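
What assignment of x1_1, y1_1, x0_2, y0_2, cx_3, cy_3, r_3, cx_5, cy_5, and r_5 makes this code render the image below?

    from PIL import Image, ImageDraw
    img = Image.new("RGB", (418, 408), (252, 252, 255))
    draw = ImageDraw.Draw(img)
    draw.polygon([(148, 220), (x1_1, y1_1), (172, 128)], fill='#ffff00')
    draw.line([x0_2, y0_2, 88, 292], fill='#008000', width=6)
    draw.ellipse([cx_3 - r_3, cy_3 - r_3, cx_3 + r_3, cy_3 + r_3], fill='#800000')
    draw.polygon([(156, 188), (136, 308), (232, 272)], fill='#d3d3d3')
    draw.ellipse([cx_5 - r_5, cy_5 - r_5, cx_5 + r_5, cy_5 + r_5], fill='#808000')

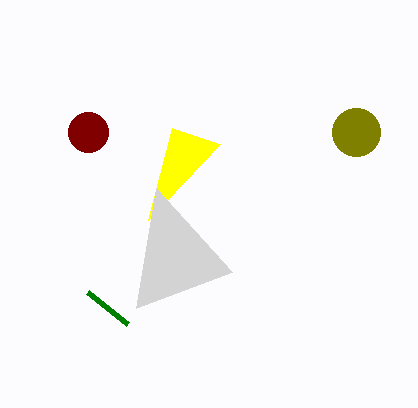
x1_1 = 220, y1_1 = 144, x0_2 = 128, y0_2 = 324, cx_3 = 88, cy_3 = 132, r_3 = 20, cx_5 = 356, cy_5 = 132, r_5 = 24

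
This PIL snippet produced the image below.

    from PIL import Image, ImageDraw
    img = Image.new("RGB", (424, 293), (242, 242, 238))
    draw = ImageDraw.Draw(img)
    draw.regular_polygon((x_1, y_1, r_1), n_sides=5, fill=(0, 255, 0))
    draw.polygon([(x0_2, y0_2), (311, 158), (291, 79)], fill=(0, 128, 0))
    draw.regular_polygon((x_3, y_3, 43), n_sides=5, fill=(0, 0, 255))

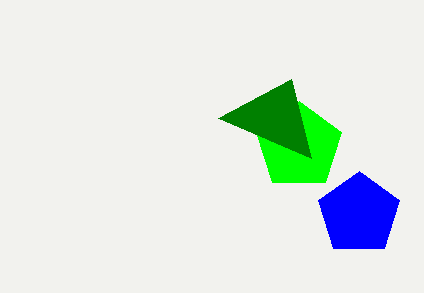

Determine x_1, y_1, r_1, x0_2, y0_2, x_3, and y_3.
x_1 = 299; y_1 = 146; r_1 = 45; x0_2 = 218; y0_2 = 118; x_3 = 359; y_3 = 214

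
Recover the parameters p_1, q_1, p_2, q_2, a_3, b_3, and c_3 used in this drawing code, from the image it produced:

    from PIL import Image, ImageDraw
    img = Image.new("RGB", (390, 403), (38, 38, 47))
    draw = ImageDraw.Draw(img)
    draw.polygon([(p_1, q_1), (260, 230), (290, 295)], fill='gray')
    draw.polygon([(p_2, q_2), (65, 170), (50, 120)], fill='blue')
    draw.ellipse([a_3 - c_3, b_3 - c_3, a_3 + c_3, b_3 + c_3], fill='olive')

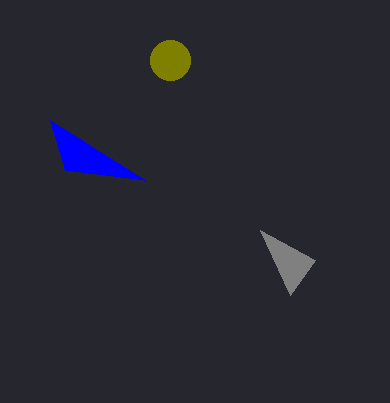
p_1 = 315; q_1 = 260; p_2 = 145; q_2 = 180; a_3 = 170; b_3 = 60; c_3 = 20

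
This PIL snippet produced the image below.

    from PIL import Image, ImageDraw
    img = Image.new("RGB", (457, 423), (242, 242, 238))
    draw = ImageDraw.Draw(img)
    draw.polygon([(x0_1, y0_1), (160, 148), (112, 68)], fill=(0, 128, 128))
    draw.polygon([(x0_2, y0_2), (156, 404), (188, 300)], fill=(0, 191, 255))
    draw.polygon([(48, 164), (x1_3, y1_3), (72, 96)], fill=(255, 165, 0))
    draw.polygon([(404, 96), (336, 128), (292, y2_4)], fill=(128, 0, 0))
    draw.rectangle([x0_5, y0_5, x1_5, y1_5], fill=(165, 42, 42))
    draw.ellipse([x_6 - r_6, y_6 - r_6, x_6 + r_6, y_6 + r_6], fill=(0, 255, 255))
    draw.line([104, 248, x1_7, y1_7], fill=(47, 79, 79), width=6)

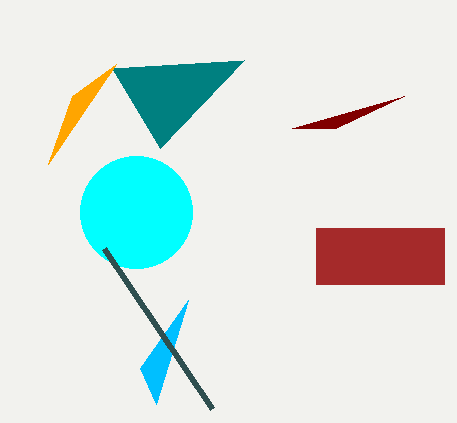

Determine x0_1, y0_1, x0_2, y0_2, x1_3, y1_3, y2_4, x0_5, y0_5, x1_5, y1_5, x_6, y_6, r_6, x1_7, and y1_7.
x0_1 = 244
y0_1 = 60
x0_2 = 140
y0_2 = 368
x1_3 = 116
y1_3 = 64
y2_4 = 128
x0_5 = 316
y0_5 = 228
x1_5 = 444
y1_5 = 284
x_6 = 136
y_6 = 212
r_6 = 56
x1_7 = 212
y1_7 = 408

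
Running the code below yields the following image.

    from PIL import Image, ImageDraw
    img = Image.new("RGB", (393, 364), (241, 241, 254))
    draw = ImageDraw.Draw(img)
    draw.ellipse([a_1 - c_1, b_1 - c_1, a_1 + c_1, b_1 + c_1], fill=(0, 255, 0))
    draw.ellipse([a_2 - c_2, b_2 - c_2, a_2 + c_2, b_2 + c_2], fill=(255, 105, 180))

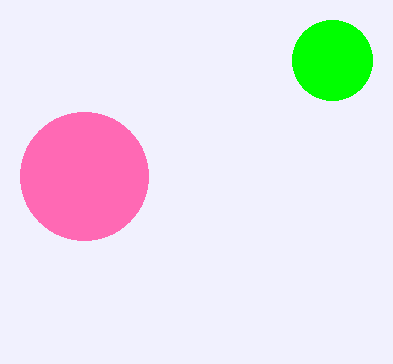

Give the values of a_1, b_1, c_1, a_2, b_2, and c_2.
a_1 = 332, b_1 = 60, c_1 = 40, a_2 = 84, b_2 = 176, c_2 = 64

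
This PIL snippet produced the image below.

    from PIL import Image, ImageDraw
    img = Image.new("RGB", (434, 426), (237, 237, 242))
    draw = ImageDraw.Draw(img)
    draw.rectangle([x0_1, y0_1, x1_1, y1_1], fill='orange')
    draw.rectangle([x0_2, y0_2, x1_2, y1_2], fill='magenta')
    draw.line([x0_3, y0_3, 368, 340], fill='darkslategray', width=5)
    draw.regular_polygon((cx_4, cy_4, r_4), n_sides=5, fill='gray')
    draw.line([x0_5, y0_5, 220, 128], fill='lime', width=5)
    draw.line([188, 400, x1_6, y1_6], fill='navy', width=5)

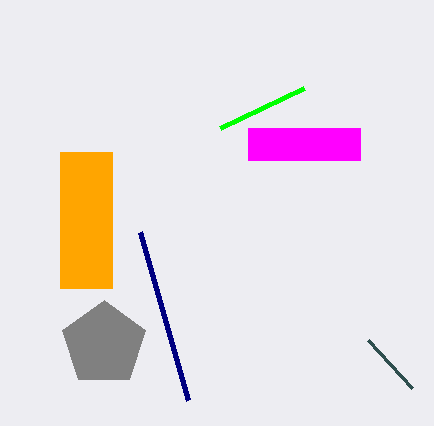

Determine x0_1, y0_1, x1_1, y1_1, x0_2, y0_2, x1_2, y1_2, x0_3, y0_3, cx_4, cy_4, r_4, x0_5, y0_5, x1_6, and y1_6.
x0_1 = 60; y0_1 = 152; x1_1 = 112; y1_1 = 288; x0_2 = 248; y0_2 = 128; x1_2 = 360; y1_2 = 160; x0_3 = 412; y0_3 = 388; cx_4 = 104; cy_4 = 344; r_4 = 44; x0_5 = 304; y0_5 = 88; x1_6 = 140; y1_6 = 232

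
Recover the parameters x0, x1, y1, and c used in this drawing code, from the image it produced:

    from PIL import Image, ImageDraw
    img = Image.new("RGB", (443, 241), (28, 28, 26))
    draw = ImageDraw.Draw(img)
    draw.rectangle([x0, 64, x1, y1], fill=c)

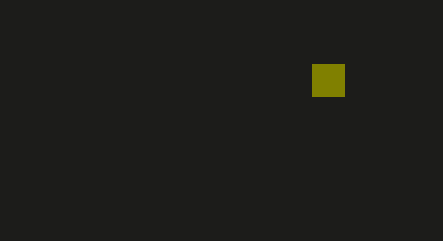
x0 = 312
x1 = 344
y1 = 96
c = 'olive'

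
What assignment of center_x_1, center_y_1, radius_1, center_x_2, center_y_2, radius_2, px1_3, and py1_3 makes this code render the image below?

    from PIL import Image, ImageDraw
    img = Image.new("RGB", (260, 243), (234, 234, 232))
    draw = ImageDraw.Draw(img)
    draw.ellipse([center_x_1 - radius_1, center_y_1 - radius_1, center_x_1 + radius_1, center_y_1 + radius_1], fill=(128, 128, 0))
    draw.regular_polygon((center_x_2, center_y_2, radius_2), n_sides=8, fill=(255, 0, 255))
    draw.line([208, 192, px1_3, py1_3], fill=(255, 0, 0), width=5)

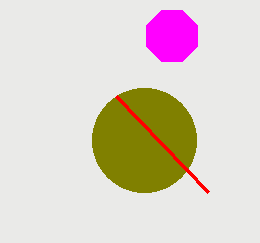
center_x_1 = 144
center_y_1 = 140
radius_1 = 52
center_x_2 = 172
center_y_2 = 36
radius_2 = 28
px1_3 = 116
py1_3 = 96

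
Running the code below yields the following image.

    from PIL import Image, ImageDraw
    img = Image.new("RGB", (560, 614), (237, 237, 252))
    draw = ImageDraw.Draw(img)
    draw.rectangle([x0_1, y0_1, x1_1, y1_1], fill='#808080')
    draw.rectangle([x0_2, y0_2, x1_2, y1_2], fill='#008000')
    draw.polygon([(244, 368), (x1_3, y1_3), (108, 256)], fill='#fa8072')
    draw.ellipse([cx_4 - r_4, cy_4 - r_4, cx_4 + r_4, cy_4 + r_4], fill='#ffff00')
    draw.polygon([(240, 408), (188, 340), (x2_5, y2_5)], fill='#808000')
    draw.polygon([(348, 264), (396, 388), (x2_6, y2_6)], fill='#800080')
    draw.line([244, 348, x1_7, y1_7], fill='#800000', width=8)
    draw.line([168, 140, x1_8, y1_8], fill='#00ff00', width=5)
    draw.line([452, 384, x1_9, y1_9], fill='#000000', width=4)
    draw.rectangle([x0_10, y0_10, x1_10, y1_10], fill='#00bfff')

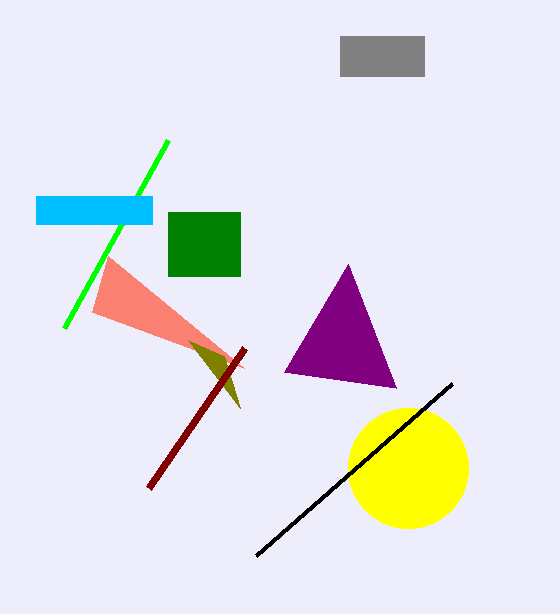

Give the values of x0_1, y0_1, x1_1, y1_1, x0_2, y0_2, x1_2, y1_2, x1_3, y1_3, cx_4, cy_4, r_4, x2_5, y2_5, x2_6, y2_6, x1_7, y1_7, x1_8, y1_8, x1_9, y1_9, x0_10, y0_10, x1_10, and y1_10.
x0_1 = 340, y0_1 = 36, x1_1 = 424, y1_1 = 76, x0_2 = 168, y0_2 = 212, x1_2 = 240, y1_2 = 276, x1_3 = 92, y1_3 = 312, cx_4 = 408, cy_4 = 468, r_4 = 60, x2_5 = 224, y2_5 = 356, x2_6 = 284, y2_6 = 372, x1_7 = 148, y1_7 = 488, x1_8 = 64, y1_8 = 328, x1_9 = 256, y1_9 = 556, x0_10 = 36, y0_10 = 196, x1_10 = 152, y1_10 = 224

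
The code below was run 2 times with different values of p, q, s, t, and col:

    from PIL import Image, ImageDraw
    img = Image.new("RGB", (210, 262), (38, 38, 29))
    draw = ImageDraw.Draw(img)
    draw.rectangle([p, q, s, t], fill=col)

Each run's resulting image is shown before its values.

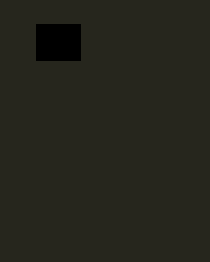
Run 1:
p = 36; q = 24; s = 80; t = 60; col = 'black'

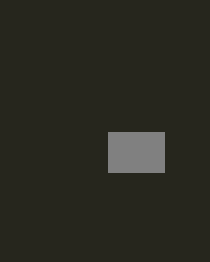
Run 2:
p = 108, q = 132, s = 164, t = 172, col = 'gray'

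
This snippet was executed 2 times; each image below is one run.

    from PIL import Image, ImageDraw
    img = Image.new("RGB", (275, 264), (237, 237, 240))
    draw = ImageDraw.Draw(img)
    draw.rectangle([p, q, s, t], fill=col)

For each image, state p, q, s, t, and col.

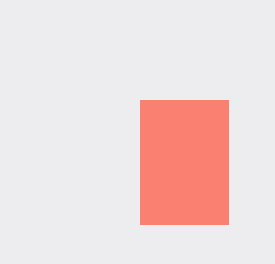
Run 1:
p = 140, q = 100, s = 228, t = 224, col = 'salmon'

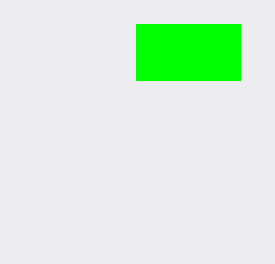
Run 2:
p = 136, q = 24, s = 240, t = 80, col = 'lime'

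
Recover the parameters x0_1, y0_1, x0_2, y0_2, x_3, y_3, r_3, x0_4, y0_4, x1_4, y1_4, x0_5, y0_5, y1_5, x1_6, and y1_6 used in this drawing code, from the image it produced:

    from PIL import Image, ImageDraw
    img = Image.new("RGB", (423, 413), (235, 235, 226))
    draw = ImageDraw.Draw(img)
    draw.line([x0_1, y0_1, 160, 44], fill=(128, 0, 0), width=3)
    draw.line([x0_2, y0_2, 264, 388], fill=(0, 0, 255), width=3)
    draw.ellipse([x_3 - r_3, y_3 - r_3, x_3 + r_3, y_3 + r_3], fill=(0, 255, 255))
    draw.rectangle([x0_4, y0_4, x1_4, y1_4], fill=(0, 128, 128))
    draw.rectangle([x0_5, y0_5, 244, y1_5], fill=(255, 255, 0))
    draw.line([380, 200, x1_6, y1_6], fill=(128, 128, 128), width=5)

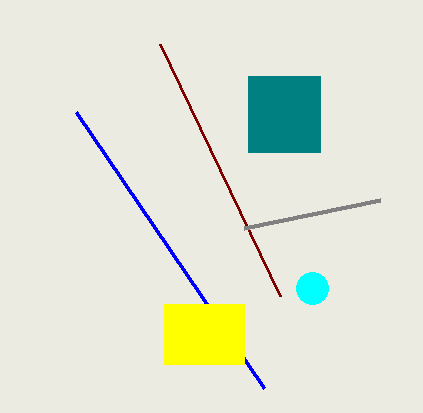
x0_1 = 280; y0_1 = 296; x0_2 = 76; y0_2 = 112; x_3 = 312; y_3 = 288; r_3 = 16; x0_4 = 248; y0_4 = 76; x1_4 = 320; y1_4 = 152; x0_5 = 164; y0_5 = 304; y1_5 = 364; x1_6 = 244; y1_6 = 228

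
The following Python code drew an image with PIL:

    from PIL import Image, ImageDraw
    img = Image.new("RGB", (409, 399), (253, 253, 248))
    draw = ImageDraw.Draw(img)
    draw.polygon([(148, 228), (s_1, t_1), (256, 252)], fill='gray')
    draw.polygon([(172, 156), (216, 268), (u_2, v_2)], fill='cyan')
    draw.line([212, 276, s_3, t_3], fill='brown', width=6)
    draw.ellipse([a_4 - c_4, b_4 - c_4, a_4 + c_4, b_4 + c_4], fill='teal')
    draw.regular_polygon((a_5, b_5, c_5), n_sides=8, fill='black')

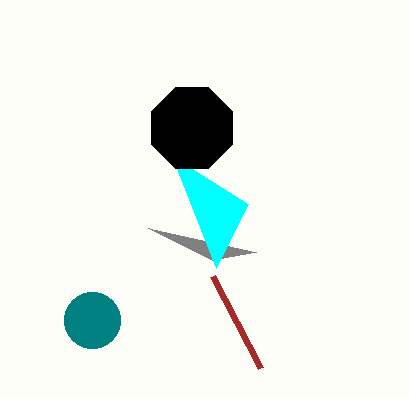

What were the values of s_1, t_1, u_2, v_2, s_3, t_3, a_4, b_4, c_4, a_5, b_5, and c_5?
s_1 = 212, t_1 = 260, u_2 = 248, v_2 = 204, s_3 = 260, t_3 = 368, a_4 = 92, b_4 = 320, c_4 = 28, a_5 = 192, b_5 = 128, c_5 = 44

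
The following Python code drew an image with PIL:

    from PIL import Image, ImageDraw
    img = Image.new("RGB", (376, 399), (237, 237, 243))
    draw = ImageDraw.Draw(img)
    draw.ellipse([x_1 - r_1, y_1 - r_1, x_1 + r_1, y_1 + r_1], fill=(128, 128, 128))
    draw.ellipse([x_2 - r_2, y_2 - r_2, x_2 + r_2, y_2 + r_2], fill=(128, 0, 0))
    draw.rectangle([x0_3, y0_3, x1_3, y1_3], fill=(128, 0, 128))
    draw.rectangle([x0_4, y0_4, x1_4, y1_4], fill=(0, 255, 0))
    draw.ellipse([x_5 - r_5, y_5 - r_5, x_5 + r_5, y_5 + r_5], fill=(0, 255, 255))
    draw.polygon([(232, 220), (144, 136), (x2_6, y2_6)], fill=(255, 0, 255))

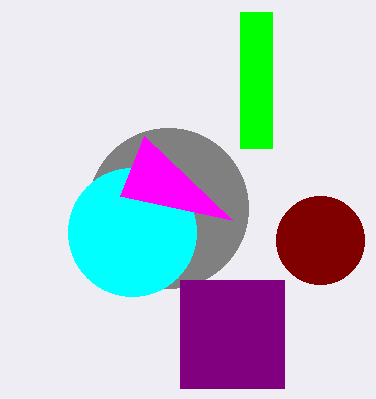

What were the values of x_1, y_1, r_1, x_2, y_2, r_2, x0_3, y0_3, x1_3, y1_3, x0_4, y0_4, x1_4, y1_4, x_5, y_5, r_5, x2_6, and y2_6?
x_1 = 168, y_1 = 208, r_1 = 80, x_2 = 320, y_2 = 240, r_2 = 44, x0_3 = 180, y0_3 = 280, x1_3 = 284, y1_3 = 388, x0_4 = 240, y0_4 = 12, x1_4 = 272, y1_4 = 148, x_5 = 132, y_5 = 232, r_5 = 64, x2_6 = 120, y2_6 = 196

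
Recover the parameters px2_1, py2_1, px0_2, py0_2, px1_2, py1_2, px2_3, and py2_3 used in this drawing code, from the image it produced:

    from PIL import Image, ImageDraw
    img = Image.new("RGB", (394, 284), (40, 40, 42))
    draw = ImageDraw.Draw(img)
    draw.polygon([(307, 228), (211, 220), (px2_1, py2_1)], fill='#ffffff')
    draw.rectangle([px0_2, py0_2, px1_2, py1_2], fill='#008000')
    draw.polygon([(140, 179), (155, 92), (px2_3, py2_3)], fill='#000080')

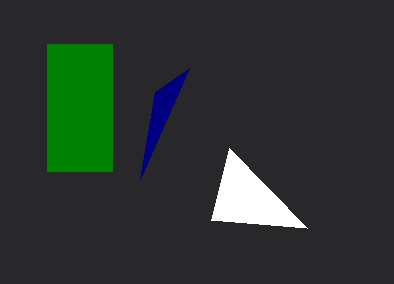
px2_1 = 229, py2_1 = 148, px0_2 = 47, py0_2 = 44, px1_2 = 112, py1_2 = 171, px2_3 = 189, py2_3 = 68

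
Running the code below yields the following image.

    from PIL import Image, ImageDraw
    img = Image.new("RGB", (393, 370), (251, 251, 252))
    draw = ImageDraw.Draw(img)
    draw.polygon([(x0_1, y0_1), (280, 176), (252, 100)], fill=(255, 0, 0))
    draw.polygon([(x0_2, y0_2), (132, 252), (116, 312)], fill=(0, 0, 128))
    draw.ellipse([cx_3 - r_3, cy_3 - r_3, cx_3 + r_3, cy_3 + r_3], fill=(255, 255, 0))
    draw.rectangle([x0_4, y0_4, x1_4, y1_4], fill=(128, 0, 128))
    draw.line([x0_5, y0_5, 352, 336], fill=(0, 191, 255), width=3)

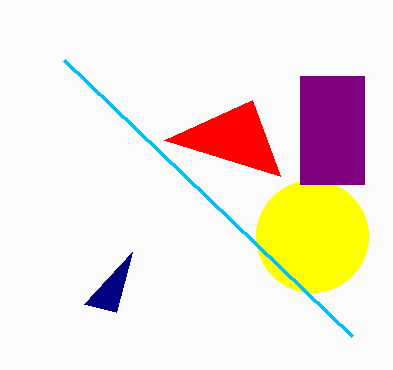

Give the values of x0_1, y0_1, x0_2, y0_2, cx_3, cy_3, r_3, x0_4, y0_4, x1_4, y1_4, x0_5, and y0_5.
x0_1 = 164, y0_1 = 140, x0_2 = 84, y0_2 = 304, cx_3 = 312, cy_3 = 236, r_3 = 56, x0_4 = 300, y0_4 = 76, x1_4 = 364, y1_4 = 184, x0_5 = 64, y0_5 = 60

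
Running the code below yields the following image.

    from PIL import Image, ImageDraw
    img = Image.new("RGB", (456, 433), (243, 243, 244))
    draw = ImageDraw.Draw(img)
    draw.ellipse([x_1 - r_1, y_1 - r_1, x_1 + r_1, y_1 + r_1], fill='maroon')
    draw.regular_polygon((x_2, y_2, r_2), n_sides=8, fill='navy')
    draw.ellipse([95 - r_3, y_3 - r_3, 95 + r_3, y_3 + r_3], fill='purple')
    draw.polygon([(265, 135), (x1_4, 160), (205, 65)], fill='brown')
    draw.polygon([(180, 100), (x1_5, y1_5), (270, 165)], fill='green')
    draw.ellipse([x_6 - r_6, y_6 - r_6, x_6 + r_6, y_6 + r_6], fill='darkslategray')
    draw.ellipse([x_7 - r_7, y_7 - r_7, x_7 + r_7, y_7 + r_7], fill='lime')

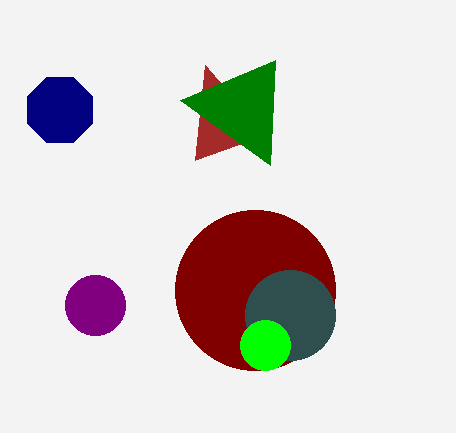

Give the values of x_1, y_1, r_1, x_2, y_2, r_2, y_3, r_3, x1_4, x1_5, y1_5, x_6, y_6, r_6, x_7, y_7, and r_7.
x_1 = 255, y_1 = 290, r_1 = 80, x_2 = 60, y_2 = 110, r_2 = 35, y_3 = 305, r_3 = 30, x1_4 = 195, x1_5 = 275, y1_5 = 60, x_6 = 290, y_6 = 315, r_6 = 45, x_7 = 265, y_7 = 345, r_7 = 25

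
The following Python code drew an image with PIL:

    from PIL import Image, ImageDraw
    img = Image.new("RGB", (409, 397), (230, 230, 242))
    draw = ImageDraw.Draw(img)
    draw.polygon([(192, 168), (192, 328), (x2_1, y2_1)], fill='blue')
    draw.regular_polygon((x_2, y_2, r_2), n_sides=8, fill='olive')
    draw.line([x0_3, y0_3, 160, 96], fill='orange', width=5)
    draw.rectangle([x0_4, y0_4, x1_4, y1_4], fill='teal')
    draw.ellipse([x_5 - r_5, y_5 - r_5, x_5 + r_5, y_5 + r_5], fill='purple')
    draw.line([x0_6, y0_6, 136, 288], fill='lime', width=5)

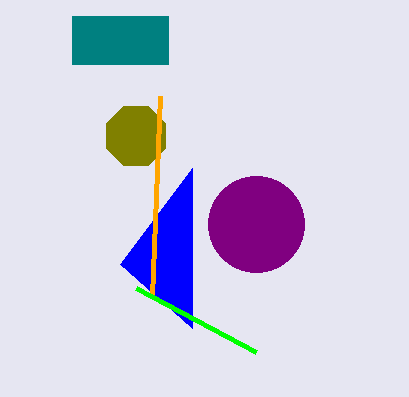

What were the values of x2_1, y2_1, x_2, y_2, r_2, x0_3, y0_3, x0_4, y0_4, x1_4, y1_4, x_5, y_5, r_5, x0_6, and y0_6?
x2_1 = 120, y2_1 = 264, x_2 = 136, y_2 = 136, r_2 = 32, x0_3 = 152, y0_3 = 296, x0_4 = 72, y0_4 = 16, x1_4 = 168, y1_4 = 64, x_5 = 256, y_5 = 224, r_5 = 48, x0_6 = 256, y0_6 = 352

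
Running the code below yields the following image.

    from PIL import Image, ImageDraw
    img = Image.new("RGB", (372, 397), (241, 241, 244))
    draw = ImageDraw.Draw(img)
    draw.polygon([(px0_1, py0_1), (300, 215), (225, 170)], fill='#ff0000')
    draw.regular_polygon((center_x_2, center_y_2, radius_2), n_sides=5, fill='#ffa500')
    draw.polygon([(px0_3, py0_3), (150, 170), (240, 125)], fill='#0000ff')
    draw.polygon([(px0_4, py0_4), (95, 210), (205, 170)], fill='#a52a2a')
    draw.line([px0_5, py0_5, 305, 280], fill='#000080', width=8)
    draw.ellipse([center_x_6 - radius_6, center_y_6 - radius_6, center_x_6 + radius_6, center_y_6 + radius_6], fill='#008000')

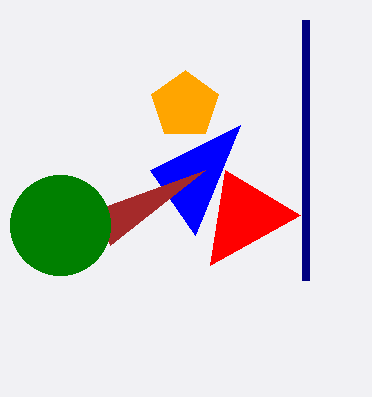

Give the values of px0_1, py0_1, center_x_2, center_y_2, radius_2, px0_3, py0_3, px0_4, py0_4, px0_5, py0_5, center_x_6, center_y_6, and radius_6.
px0_1 = 210, py0_1 = 265, center_x_2 = 185, center_y_2 = 105, radius_2 = 35, px0_3 = 195, py0_3 = 235, px0_4 = 110, py0_4 = 245, px0_5 = 305, py0_5 = 20, center_x_6 = 60, center_y_6 = 225, radius_6 = 50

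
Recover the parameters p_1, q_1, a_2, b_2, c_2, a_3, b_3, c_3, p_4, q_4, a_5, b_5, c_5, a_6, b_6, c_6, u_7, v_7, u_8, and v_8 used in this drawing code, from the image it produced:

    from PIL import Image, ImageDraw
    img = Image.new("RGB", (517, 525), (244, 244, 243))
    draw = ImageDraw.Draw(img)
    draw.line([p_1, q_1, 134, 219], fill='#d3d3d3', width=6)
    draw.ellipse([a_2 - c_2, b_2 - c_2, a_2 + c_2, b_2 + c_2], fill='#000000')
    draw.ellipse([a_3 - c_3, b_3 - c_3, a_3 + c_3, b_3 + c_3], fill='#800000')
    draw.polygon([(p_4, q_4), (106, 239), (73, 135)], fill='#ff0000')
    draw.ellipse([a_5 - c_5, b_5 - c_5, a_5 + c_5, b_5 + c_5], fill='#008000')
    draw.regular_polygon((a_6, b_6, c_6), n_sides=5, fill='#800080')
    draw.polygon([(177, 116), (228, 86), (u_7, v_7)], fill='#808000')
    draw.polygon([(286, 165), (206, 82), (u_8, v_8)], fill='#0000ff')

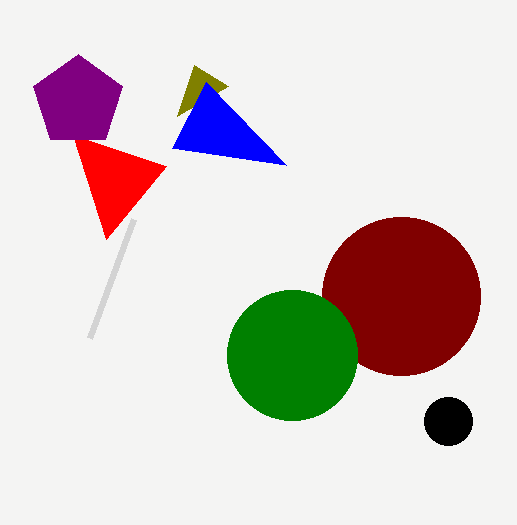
p_1 = 90
q_1 = 338
a_2 = 448
b_2 = 421
c_2 = 24
a_3 = 401
b_3 = 296
c_3 = 79
p_4 = 166
q_4 = 166
a_5 = 292
b_5 = 355
c_5 = 65
a_6 = 78
b_6 = 101
c_6 = 47
u_7 = 194
v_7 = 65
u_8 = 172
v_8 = 148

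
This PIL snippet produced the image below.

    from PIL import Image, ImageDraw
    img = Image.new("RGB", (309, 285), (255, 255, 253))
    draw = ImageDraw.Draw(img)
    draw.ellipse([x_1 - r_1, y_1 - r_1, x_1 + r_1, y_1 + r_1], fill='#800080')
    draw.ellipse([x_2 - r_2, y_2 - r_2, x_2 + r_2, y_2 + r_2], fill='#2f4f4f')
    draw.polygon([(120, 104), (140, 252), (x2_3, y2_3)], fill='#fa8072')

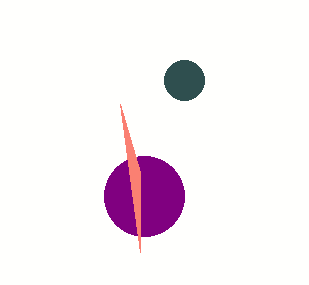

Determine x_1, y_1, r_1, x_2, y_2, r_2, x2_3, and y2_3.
x_1 = 144
y_1 = 196
r_1 = 40
x_2 = 184
y_2 = 80
r_2 = 20
x2_3 = 140
y2_3 = 172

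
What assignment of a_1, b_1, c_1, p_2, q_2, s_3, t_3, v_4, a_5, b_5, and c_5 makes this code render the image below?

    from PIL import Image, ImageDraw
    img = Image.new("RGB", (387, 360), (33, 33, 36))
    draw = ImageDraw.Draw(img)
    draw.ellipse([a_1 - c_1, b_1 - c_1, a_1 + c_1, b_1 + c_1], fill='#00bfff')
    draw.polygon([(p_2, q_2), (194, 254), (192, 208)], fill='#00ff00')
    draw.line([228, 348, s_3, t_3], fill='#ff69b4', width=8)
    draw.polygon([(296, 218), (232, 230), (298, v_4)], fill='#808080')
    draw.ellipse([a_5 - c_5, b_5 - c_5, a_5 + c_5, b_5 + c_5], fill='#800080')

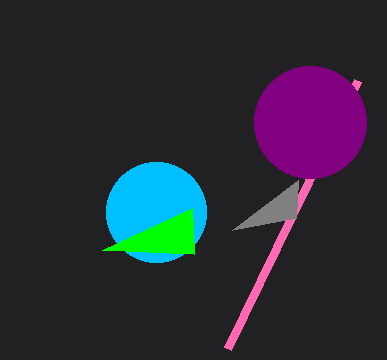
a_1 = 156; b_1 = 212; c_1 = 50; p_2 = 102; q_2 = 250; s_3 = 358; t_3 = 80; v_4 = 180; a_5 = 310; b_5 = 122; c_5 = 56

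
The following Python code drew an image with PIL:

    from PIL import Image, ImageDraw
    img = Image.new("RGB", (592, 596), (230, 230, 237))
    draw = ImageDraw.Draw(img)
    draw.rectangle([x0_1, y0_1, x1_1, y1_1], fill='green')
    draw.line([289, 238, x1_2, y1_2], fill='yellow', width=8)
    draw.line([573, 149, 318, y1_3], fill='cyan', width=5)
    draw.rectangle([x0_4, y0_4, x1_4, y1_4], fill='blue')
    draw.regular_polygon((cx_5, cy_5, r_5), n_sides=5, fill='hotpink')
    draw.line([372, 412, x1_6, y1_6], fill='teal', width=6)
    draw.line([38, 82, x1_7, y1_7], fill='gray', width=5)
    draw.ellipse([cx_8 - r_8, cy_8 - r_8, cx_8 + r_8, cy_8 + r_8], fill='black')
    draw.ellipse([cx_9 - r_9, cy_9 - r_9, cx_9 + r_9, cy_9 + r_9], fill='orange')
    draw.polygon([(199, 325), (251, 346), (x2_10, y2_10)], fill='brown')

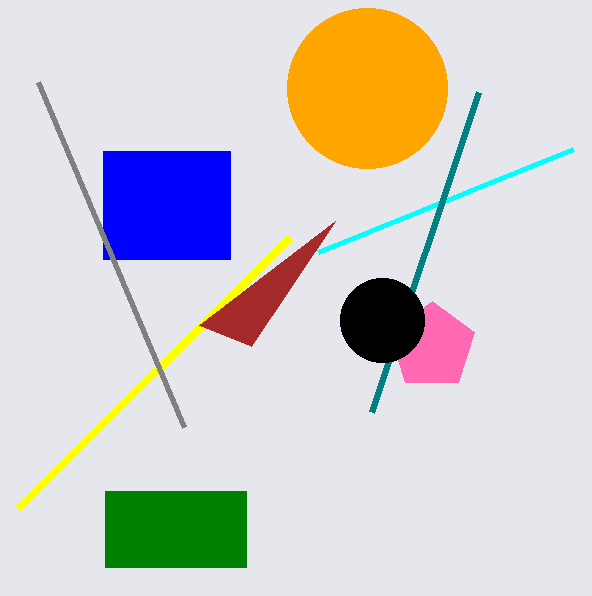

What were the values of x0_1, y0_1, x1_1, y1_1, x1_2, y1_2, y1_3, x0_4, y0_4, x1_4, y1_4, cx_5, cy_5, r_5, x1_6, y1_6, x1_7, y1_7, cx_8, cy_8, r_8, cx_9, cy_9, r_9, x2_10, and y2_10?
x0_1 = 105; y0_1 = 491; x1_1 = 246; y1_1 = 567; x1_2 = 17; y1_2 = 509; y1_3 = 252; x0_4 = 103; y0_4 = 151; x1_4 = 230; y1_4 = 259; cx_5 = 432; cy_5 = 346; r_5 = 45; x1_6 = 479; y1_6 = 92; x1_7 = 184; y1_7 = 427; cx_8 = 382; cy_8 = 320; r_8 = 42; cx_9 = 367; cy_9 = 88; r_9 = 80; x2_10 = 335; y2_10 = 221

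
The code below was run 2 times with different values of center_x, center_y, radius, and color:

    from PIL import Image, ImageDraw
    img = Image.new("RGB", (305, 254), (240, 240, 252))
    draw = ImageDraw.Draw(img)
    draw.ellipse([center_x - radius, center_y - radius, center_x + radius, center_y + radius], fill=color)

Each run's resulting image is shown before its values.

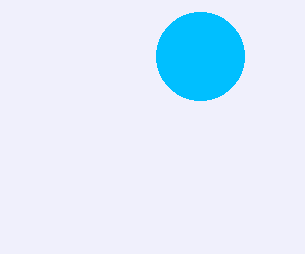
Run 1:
center_x = 200, center_y = 56, radius = 44, color = 'deepskyblue'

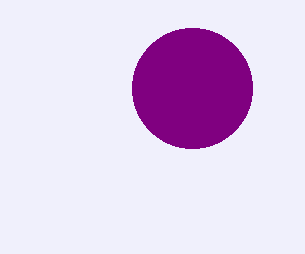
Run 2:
center_x = 192; center_y = 88; radius = 60; color = 'purple'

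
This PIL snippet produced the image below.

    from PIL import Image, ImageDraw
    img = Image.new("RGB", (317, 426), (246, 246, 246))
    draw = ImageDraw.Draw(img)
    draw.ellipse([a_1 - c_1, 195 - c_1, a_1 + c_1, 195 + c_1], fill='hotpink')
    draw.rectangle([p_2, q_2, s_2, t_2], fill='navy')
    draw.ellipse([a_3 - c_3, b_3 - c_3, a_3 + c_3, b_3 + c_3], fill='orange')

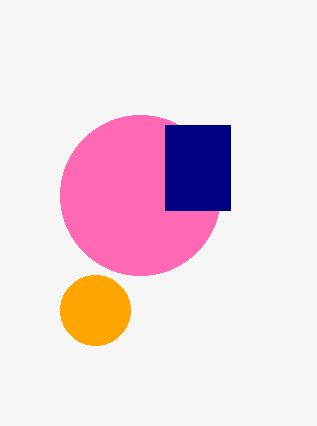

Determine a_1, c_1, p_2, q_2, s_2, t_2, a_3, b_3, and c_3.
a_1 = 140, c_1 = 80, p_2 = 165, q_2 = 125, s_2 = 230, t_2 = 210, a_3 = 95, b_3 = 310, c_3 = 35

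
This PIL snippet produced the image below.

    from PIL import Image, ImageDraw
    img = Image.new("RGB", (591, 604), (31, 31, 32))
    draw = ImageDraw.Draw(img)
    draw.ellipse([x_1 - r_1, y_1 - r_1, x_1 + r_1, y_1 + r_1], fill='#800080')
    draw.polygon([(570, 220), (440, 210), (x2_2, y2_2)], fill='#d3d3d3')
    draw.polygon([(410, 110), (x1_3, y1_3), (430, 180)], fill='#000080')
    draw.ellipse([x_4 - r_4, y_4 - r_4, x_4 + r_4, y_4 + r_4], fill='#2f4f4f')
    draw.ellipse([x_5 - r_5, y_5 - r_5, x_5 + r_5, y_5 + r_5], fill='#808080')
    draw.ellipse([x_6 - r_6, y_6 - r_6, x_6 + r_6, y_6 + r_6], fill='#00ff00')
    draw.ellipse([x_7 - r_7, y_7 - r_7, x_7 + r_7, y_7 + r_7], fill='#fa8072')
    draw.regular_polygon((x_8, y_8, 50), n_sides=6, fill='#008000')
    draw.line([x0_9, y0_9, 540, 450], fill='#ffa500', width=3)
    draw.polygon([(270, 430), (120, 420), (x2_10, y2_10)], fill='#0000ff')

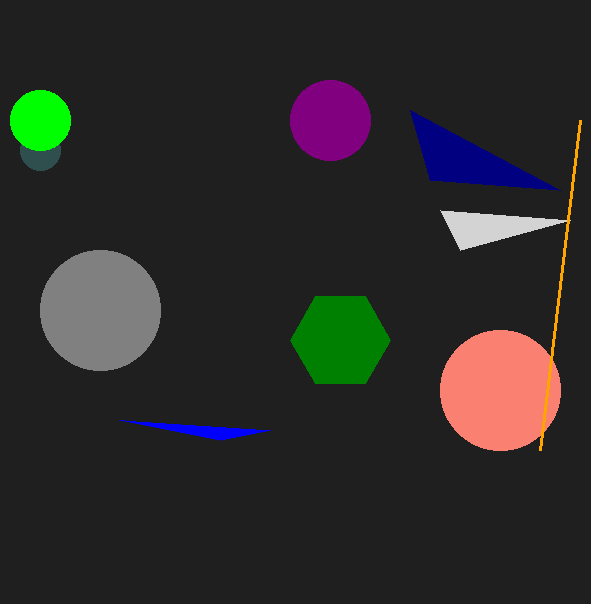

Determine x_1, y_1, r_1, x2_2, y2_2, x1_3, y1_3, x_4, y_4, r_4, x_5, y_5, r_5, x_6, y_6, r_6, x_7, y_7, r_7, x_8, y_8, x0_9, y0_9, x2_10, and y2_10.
x_1 = 330; y_1 = 120; r_1 = 40; x2_2 = 460; y2_2 = 250; x1_3 = 560; y1_3 = 190; x_4 = 40; y_4 = 150; r_4 = 20; x_5 = 100; y_5 = 310; r_5 = 60; x_6 = 40; y_6 = 120; r_6 = 30; x_7 = 500; y_7 = 390; r_7 = 60; x_8 = 340; y_8 = 340; x0_9 = 580; y0_9 = 120; x2_10 = 220; y2_10 = 440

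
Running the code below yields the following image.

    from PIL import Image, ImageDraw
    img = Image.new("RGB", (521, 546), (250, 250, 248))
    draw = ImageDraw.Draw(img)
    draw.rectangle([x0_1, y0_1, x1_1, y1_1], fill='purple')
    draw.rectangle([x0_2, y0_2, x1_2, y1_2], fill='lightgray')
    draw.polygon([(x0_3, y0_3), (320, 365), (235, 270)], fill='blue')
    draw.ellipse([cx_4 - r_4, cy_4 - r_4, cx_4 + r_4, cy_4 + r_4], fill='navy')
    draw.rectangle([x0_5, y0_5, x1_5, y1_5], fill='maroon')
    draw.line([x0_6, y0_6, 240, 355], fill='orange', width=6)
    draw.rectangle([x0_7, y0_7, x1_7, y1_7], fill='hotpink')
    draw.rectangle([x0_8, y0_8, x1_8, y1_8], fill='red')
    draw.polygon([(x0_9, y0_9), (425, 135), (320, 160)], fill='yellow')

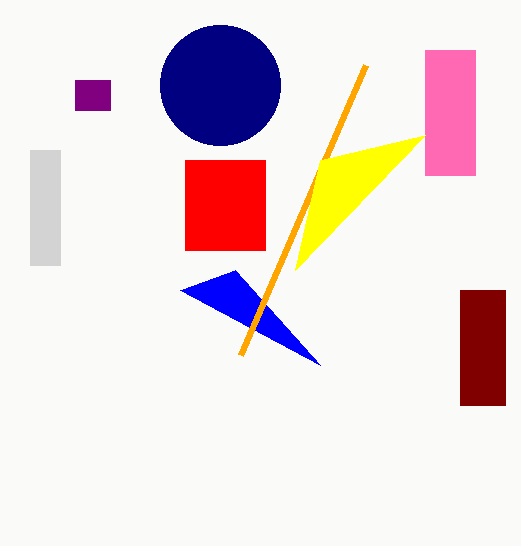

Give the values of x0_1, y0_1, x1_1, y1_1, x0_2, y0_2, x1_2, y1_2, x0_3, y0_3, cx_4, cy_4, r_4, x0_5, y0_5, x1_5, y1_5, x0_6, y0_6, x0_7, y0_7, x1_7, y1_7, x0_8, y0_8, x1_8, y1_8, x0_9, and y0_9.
x0_1 = 75, y0_1 = 80, x1_1 = 110, y1_1 = 110, x0_2 = 30, y0_2 = 150, x1_2 = 60, y1_2 = 265, x0_3 = 180, y0_3 = 290, cx_4 = 220, cy_4 = 85, r_4 = 60, x0_5 = 460, y0_5 = 290, x1_5 = 505, y1_5 = 405, x0_6 = 365, y0_6 = 65, x0_7 = 425, y0_7 = 50, x1_7 = 475, y1_7 = 175, x0_8 = 185, y0_8 = 160, x1_8 = 265, y1_8 = 250, x0_9 = 295, y0_9 = 270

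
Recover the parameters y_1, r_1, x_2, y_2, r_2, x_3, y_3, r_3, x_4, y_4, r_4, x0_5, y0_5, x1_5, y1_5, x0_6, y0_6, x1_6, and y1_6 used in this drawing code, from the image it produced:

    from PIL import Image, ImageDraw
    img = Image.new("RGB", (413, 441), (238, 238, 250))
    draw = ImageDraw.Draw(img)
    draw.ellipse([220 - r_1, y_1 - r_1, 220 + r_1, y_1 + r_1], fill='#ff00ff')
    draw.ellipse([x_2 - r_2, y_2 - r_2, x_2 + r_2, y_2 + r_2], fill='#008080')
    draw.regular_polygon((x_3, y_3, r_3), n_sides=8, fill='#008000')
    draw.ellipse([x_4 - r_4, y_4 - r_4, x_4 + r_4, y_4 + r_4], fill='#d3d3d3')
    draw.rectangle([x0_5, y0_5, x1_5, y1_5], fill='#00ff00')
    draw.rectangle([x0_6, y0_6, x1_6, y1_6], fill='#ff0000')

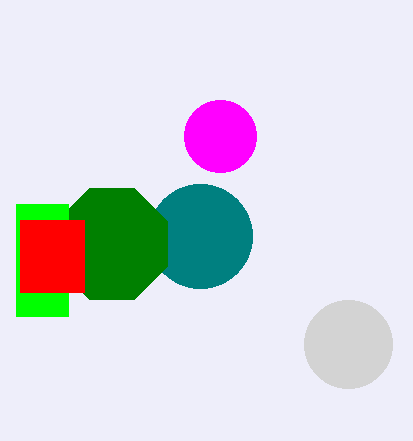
y_1 = 136, r_1 = 36, x_2 = 200, y_2 = 236, r_2 = 52, x_3 = 112, y_3 = 244, r_3 = 60, x_4 = 348, y_4 = 344, r_4 = 44, x0_5 = 16, y0_5 = 204, x1_5 = 68, y1_5 = 316, x0_6 = 20, y0_6 = 220, x1_6 = 84, y1_6 = 292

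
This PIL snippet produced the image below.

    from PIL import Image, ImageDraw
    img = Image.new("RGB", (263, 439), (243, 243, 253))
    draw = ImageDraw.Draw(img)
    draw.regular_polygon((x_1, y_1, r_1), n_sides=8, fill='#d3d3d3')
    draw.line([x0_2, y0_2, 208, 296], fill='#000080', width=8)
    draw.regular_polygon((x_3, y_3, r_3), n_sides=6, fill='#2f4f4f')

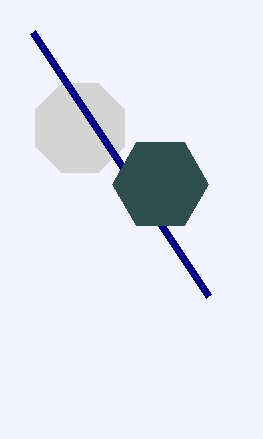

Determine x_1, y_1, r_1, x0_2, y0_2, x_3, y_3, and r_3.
x_1 = 80; y_1 = 128; r_1 = 48; x0_2 = 32; y0_2 = 32; x_3 = 160; y_3 = 184; r_3 = 48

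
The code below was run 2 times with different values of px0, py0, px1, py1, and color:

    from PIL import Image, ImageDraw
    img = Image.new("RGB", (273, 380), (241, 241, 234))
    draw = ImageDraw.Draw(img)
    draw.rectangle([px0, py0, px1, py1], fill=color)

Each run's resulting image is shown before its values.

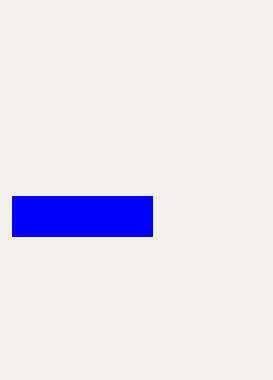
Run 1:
px0 = 12, py0 = 196, px1 = 152, py1 = 236, color = 'blue'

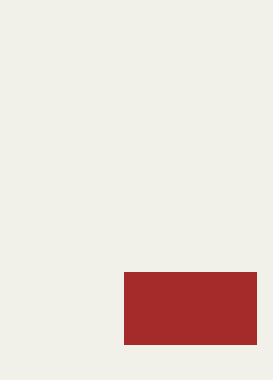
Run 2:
px0 = 124
py0 = 272
px1 = 256
py1 = 344
color = 'brown'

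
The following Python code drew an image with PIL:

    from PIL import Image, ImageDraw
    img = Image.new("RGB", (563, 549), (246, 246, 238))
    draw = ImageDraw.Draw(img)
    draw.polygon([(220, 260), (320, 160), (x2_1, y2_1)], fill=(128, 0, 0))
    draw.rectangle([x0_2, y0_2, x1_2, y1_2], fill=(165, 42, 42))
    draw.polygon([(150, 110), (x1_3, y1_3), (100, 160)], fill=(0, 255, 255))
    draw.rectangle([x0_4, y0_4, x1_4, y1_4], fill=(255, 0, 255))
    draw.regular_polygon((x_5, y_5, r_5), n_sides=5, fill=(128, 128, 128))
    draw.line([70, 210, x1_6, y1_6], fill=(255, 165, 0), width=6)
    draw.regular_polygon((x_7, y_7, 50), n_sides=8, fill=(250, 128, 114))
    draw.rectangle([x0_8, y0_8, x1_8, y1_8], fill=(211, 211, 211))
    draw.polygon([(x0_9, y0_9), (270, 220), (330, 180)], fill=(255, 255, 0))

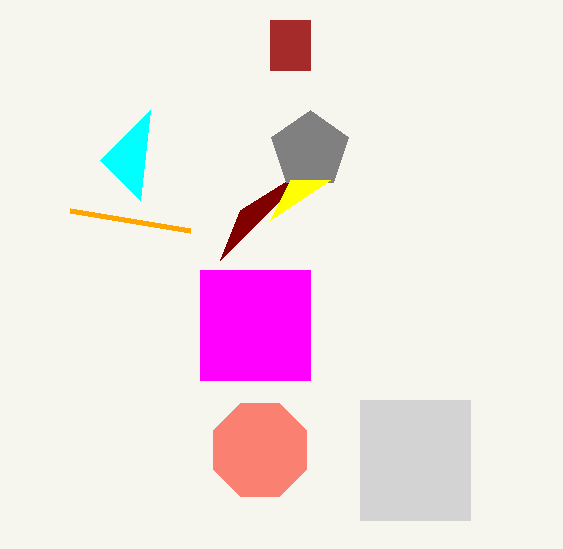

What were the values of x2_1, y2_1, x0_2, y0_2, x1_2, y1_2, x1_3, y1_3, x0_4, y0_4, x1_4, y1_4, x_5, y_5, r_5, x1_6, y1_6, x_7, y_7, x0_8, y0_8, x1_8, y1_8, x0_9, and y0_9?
x2_1 = 240
y2_1 = 210
x0_2 = 270
y0_2 = 20
x1_2 = 310
y1_2 = 70
x1_3 = 140
y1_3 = 200
x0_4 = 200
y0_4 = 270
x1_4 = 310
y1_4 = 380
x_5 = 310
y_5 = 150
r_5 = 40
x1_6 = 190
y1_6 = 230
x_7 = 260
y_7 = 450
x0_8 = 360
y0_8 = 400
x1_8 = 470
y1_8 = 520
x0_9 = 290
y0_9 = 180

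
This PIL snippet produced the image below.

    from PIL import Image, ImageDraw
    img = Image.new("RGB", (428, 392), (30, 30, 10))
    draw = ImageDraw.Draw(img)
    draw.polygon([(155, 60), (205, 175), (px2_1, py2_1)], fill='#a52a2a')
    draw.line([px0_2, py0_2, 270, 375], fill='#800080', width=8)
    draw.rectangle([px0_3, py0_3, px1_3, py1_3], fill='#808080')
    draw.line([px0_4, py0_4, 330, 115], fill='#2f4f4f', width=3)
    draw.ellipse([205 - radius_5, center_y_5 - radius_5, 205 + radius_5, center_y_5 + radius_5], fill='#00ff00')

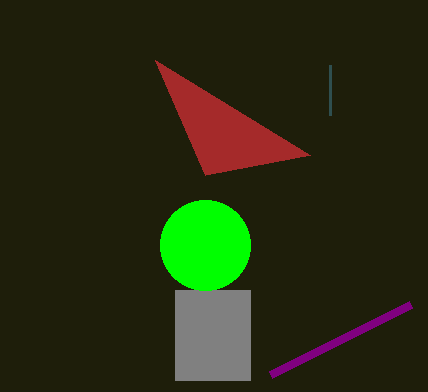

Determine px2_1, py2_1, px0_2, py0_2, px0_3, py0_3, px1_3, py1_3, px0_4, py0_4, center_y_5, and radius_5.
px2_1 = 310, py2_1 = 155, px0_2 = 410, py0_2 = 305, px0_3 = 175, py0_3 = 290, px1_3 = 250, py1_3 = 380, px0_4 = 330, py0_4 = 65, center_y_5 = 245, radius_5 = 45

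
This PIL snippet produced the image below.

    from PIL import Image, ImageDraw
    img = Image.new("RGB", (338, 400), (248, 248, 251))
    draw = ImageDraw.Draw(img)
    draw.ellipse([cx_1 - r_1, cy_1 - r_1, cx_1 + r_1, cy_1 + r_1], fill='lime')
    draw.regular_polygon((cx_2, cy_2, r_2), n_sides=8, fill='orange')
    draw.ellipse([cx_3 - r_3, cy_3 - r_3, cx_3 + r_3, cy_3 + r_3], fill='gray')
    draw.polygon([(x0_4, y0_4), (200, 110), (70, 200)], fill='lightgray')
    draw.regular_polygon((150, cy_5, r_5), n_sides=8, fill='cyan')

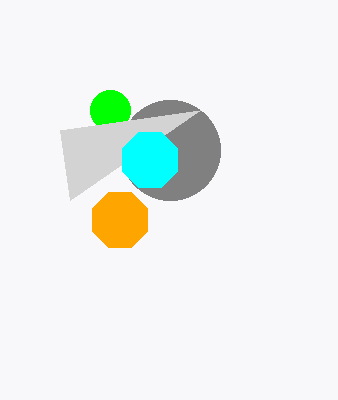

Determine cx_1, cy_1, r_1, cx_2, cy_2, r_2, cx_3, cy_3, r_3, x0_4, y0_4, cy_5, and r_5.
cx_1 = 110; cy_1 = 110; r_1 = 20; cx_2 = 120; cy_2 = 220; r_2 = 30; cx_3 = 170; cy_3 = 150; r_3 = 50; x0_4 = 60; y0_4 = 130; cy_5 = 160; r_5 = 30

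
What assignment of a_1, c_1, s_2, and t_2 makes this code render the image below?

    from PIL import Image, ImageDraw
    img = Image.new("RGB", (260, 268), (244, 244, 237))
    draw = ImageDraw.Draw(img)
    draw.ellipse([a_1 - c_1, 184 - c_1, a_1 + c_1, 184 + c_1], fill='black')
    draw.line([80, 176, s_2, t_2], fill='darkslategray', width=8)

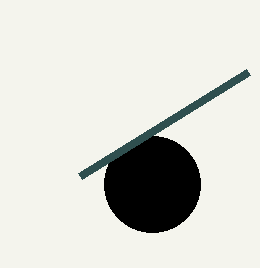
a_1 = 152; c_1 = 48; s_2 = 248; t_2 = 72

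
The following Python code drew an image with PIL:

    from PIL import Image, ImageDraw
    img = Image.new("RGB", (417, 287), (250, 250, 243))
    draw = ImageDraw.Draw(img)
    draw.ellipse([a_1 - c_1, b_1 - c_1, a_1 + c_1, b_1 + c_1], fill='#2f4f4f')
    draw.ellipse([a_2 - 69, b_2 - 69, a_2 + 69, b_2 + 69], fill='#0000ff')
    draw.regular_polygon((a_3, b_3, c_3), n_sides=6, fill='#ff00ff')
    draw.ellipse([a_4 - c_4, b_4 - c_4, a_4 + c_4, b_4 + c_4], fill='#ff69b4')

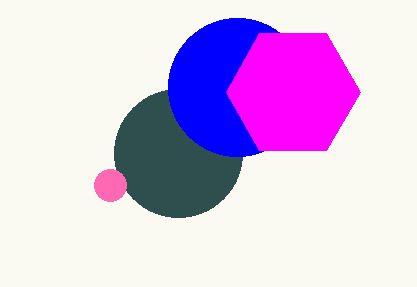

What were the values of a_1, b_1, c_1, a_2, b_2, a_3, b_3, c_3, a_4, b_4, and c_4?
a_1 = 178, b_1 = 153, c_1 = 64, a_2 = 237, b_2 = 87, a_3 = 293, b_3 = 92, c_3 = 67, a_4 = 110, b_4 = 185, c_4 = 16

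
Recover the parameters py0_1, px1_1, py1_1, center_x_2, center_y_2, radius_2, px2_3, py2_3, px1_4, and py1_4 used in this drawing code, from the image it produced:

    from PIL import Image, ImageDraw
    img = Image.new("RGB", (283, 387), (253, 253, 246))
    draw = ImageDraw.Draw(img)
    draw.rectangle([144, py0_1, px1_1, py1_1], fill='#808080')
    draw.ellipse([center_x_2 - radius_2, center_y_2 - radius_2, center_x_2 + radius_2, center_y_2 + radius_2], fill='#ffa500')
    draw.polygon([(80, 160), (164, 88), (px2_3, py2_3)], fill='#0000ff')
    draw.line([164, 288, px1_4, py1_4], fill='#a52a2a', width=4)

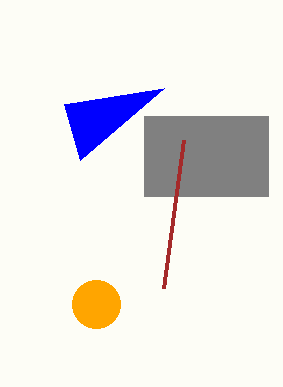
py0_1 = 116, px1_1 = 268, py1_1 = 196, center_x_2 = 96, center_y_2 = 304, radius_2 = 24, px2_3 = 64, py2_3 = 104, px1_4 = 184, py1_4 = 140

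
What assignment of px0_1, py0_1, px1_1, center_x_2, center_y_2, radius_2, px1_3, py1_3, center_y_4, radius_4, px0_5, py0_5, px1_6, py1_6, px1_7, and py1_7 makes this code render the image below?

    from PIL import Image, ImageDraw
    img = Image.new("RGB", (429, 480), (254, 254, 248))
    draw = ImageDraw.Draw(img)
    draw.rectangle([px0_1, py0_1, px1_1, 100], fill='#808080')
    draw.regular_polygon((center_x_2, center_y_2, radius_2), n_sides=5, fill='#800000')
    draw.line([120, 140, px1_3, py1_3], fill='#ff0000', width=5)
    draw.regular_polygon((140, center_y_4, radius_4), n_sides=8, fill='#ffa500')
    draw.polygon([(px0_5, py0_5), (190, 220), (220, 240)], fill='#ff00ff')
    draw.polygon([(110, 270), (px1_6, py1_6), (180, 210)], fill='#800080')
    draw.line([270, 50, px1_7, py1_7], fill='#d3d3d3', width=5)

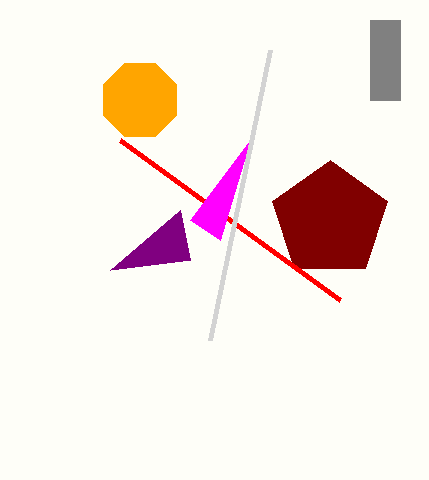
px0_1 = 370
py0_1 = 20
px1_1 = 400
center_x_2 = 330
center_y_2 = 220
radius_2 = 60
px1_3 = 340
py1_3 = 300
center_y_4 = 100
radius_4 = 40
px0_5 = 250
py0_5 = 140
px1_6 = 190
py1_6 = 260
px1_7 = 210
py1_7 = 340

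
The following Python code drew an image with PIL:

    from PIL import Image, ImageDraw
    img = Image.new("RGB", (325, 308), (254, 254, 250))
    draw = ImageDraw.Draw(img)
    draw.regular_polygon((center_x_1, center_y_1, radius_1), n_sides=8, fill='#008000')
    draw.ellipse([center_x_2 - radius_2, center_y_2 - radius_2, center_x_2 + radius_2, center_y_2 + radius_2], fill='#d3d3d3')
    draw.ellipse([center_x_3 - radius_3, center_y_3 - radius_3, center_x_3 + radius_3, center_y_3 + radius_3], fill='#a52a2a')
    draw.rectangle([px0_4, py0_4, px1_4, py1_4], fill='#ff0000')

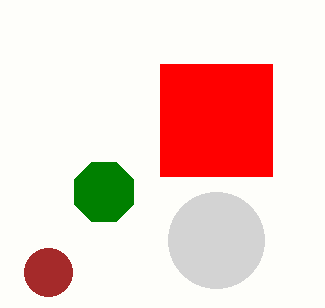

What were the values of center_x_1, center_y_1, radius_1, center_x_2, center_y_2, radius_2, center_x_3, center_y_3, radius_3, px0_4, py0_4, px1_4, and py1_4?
center_x_1 = 104
center_y_1 = 192
radius_1 = 32
center_x_2 = 216
center_y_2 = 240
radius_2 = 48
center_x_3 = 48
center_y_3 = 272
radius_3 = 24
px0_4 = 160
py0_4 = 64
px1_4 = 272
py1_4 = 176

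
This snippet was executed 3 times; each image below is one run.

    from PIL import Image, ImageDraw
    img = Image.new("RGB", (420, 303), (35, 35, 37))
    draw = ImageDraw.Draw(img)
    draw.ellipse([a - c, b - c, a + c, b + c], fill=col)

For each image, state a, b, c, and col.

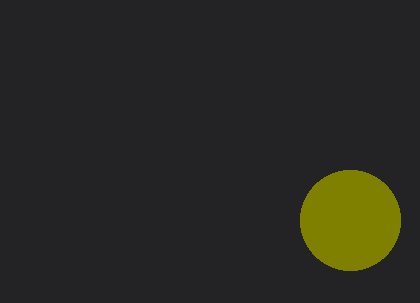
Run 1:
a = 350; b = 220; c = 50; col = 'olive'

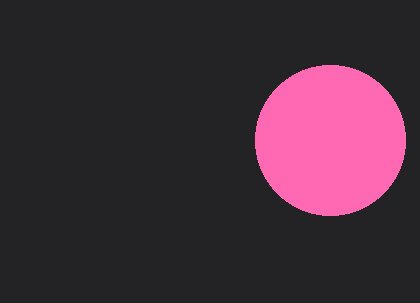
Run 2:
a = 330
b = 140
c = 75
col = 'hotpink'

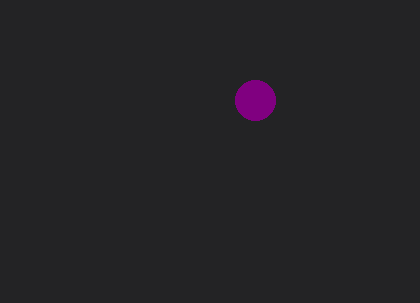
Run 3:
a = 255
b = 100
c = 20
col = 'purple'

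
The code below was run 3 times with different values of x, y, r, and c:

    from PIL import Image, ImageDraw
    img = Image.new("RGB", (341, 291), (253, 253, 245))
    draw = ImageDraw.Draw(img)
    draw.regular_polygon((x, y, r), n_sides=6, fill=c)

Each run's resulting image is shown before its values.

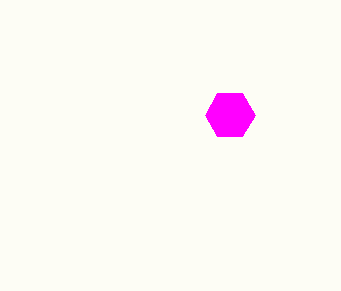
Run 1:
x = 230; y = 115; r = 25; c = 'magenta'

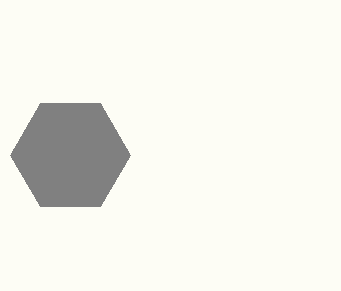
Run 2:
x = 70, y = 155, r = 60, c = 'gray'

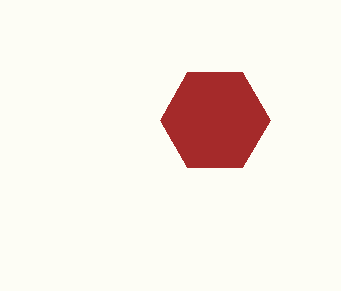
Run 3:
x = 215, y = 120, r = 55, c = 'brown'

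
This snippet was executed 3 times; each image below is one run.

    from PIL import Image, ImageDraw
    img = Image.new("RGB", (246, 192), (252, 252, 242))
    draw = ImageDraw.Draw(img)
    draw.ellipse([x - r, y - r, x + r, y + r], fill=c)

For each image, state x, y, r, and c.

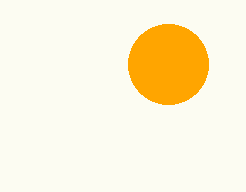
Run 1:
x = 168
y = 64
r = 40
c = 'orange'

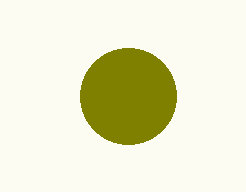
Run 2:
x = 128
y = 96
r = 48
c = 'olive'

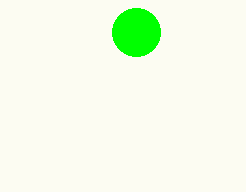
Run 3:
x = 136, y = 32, r = 24, c = 'lime'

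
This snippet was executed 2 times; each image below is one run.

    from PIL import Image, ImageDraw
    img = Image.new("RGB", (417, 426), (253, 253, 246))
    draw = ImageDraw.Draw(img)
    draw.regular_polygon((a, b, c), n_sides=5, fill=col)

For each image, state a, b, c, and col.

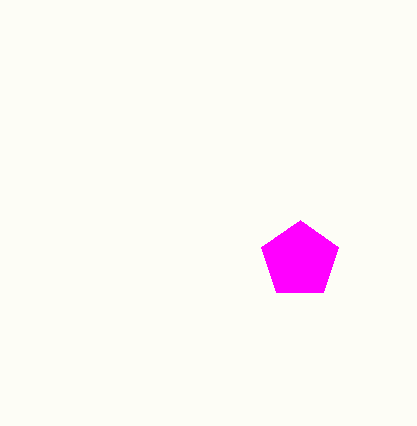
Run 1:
a = 300; b = 260; c = 40; col = 'magenta'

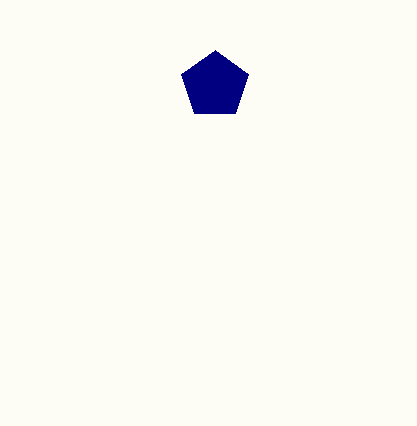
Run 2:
a = 215, b = 85, c = 35, col = 'navy'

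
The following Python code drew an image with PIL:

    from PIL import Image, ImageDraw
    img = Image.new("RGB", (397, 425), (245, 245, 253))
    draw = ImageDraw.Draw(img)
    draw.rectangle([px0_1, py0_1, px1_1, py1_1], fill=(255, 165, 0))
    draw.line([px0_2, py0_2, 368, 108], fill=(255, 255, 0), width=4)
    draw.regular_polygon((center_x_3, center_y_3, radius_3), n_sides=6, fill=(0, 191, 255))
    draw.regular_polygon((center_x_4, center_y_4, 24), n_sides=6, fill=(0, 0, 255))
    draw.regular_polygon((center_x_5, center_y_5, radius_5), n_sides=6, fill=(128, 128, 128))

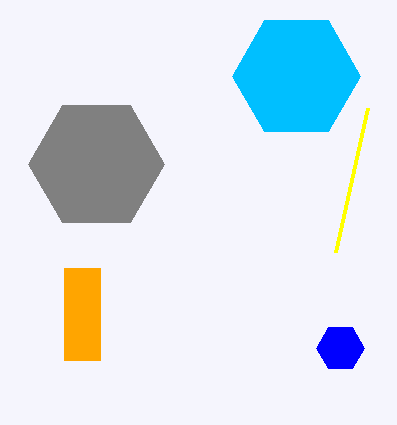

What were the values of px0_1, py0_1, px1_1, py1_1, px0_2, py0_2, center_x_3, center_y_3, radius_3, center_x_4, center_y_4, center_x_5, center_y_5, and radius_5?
px0_1 = 64
py0_1 = 268
px1_1 = 100
py1_1 = 360
px0_2 = 336
py0_2 = 252
center_x_3 = 296
center_y_3 = 76
radius_3 = 64
center_x_4 = 340
center_y_4 = 348
center_x_5 = 96
center_y_5 = 164
radius_5 = 68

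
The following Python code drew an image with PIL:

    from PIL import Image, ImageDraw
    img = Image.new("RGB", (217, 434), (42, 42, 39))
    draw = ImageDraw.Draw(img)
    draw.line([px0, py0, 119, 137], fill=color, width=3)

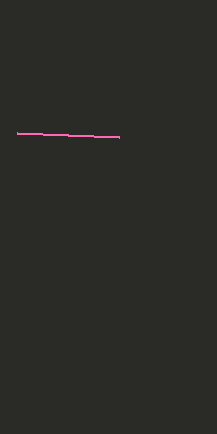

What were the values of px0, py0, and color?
px0 = 17, py0 = 133, color = 'hotpink'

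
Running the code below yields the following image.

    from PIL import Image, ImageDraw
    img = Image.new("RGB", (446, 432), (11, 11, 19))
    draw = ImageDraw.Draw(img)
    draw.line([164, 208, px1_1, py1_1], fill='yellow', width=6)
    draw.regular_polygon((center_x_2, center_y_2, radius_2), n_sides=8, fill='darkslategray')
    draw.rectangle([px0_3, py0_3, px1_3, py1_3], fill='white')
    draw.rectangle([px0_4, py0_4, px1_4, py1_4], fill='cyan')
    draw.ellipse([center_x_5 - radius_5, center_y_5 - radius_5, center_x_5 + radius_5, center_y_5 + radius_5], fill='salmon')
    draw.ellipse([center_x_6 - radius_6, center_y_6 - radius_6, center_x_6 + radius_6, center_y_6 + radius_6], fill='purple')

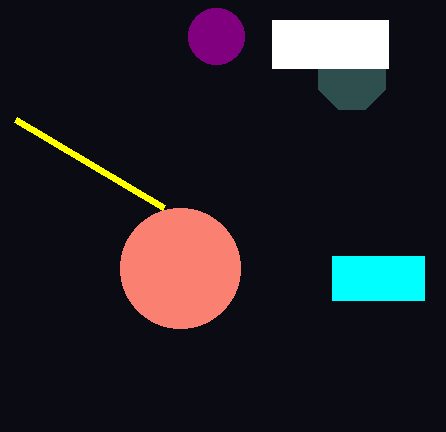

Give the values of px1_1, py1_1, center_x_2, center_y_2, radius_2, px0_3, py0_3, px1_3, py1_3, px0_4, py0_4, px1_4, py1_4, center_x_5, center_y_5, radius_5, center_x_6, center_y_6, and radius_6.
px1_1 = 16; py1_1 = 120; center_x_2 = 352; center_y_2 = 76; radius_2 = 36; px0_3 = 272; py0_3 = 20; px1_3 = 388; py1_3 = 68; px0_4 = 332; py0_4 = 256; px1_4 = 424; py1_4 = 300; center_x_5 = 180; center_y_5 = 268; radius_5 = 60; center_x_6 = 216; center_y_6 = 36; radius_6 = 28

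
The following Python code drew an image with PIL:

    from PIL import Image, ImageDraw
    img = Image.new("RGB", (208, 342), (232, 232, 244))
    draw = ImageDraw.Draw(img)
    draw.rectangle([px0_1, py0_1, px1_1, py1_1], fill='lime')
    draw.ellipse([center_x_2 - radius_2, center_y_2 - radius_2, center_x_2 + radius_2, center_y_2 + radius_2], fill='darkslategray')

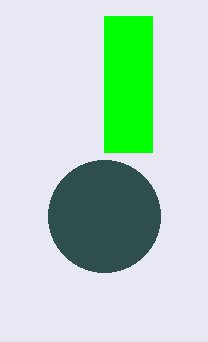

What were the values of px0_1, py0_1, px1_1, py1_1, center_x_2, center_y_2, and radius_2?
px0_1 = 104
py0_1 = 16
px1_1 = 152
py1_1 = 152
center_x_2 = 104
center_y_2 = 216
radius_2 = 56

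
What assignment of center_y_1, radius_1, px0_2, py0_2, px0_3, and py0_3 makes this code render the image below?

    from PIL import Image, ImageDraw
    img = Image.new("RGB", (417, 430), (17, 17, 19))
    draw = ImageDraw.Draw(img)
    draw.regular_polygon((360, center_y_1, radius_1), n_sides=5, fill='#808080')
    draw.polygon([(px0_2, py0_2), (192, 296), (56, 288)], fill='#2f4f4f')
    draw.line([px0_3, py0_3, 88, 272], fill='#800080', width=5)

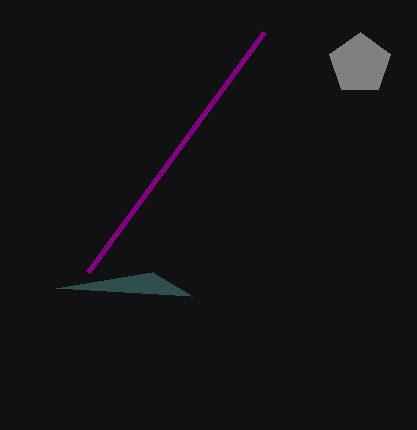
center_y_1 = 64
radius_1 = 32
px0_2 = 152
py0_2 = 272
px0_3 = 264
py0_3 = 32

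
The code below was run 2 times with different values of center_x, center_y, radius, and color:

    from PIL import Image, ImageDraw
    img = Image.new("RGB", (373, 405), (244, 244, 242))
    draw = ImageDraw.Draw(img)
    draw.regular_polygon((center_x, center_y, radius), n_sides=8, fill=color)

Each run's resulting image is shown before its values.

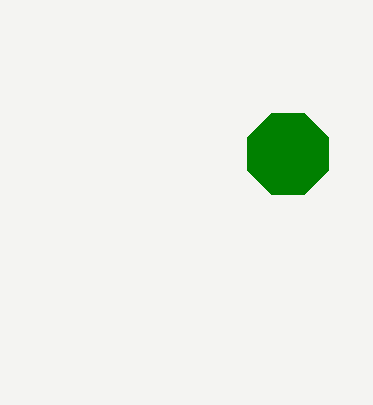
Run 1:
center_x = 288
center_y = 154
radius = 44
color = 'green'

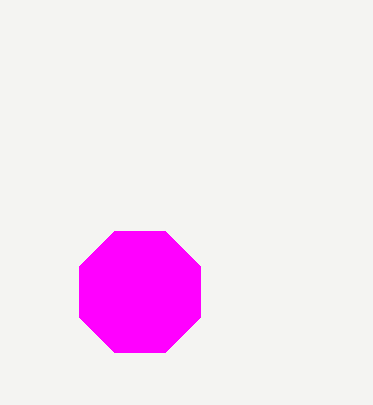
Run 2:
center_x = 140; center_y = 292; radius = 66; color = 'magenta'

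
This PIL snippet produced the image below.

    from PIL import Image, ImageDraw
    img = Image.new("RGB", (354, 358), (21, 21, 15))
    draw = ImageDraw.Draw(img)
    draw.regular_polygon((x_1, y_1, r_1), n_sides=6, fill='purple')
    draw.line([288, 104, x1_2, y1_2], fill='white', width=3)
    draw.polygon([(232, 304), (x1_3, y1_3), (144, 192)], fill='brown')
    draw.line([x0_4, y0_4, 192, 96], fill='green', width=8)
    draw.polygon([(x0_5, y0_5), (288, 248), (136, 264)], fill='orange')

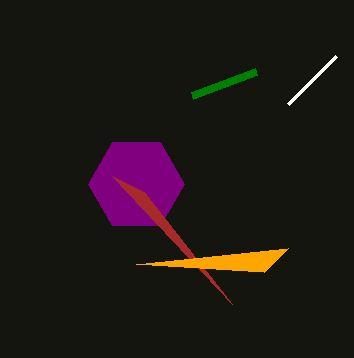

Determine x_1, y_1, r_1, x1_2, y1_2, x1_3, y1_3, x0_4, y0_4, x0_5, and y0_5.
x_1 = 136, y_1 = 184, r_1 = 48, x1_2 = 336, y1_2 = 56, x1_3 = 112, y1_3 = 176, x0_4 = 256, y0_4 = 72, x0_5 = 264, y0_5 = 272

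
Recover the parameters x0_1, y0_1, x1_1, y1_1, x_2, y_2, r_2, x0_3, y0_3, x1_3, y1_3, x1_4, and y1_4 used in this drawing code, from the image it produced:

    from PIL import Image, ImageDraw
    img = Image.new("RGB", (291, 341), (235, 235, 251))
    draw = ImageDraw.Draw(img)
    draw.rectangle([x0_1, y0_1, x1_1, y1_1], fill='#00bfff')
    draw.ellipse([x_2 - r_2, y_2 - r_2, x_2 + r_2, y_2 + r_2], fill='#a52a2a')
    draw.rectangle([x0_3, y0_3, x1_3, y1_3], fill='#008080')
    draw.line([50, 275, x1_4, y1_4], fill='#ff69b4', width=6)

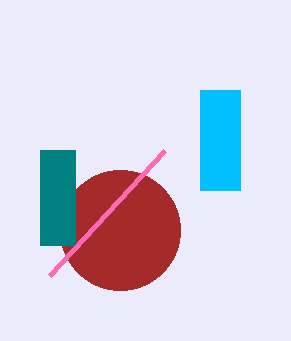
x0_1 = 200, y0_1 = 90, x1_1 = 240, y1_1 = 190, x_2 = 120, y_2 = 230, r_2 = 60, x0_3 = 40, y0_3 = 150, x1_3 = 75, y1_3 = 245, x1_4 = 165, y1_4 = 150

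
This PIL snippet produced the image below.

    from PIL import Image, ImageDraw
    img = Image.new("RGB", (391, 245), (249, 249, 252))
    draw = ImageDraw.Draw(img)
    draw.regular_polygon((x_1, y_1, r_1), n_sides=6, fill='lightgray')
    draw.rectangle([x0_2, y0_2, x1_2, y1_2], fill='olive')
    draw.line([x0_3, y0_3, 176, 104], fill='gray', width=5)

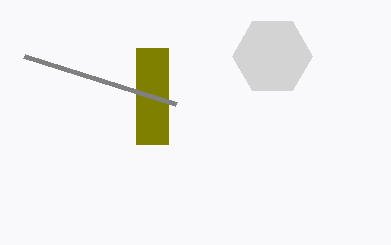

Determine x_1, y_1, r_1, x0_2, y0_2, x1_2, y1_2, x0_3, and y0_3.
x_1 = 272; y_1 = 56; r_1 = 40; x0_2 = 136; y0_2 = 48; x1_2 = 168; y1_2 = 144; x0_3 = 24; y0_3 = 56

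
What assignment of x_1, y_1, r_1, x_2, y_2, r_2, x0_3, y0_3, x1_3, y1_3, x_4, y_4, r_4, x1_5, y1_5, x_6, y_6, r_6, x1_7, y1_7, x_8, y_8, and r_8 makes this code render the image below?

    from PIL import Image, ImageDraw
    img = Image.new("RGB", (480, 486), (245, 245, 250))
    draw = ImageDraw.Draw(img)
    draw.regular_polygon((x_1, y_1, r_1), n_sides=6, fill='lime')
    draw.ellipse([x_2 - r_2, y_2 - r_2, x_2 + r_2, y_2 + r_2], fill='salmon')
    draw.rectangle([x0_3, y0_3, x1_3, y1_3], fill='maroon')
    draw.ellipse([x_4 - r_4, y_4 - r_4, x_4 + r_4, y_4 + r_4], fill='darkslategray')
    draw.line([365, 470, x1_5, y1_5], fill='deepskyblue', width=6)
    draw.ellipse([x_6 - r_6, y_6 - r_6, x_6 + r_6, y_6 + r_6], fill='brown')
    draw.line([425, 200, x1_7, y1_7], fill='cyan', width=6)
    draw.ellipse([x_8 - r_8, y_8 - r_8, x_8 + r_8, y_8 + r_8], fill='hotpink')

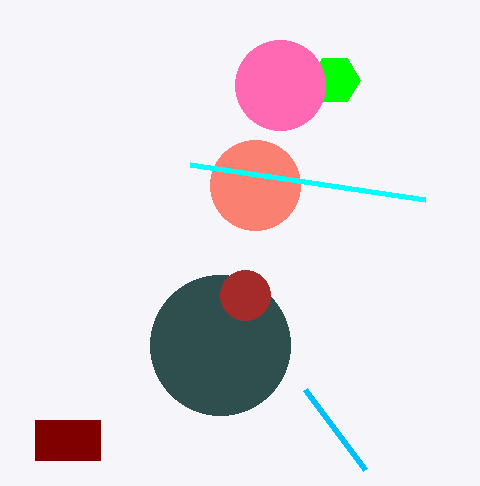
x_1 = 335
y_1 = 80
r_1 = 25
x_2 = 255
y_2 = 185
r_2 = 45
x0_3 = 35
y0_3 = 420
x1_3 = 100
y1_3 = 460
x_4 = 220
y_4 = 345
r_4 = 70
x1_5 = 305
y1_5 = 390
x_6 = 245
y_6 = 295
r_6 = 25
x1_7 = 190
y1_7 = 165
x_8 = 280
y_8 = 85
r_8 = 45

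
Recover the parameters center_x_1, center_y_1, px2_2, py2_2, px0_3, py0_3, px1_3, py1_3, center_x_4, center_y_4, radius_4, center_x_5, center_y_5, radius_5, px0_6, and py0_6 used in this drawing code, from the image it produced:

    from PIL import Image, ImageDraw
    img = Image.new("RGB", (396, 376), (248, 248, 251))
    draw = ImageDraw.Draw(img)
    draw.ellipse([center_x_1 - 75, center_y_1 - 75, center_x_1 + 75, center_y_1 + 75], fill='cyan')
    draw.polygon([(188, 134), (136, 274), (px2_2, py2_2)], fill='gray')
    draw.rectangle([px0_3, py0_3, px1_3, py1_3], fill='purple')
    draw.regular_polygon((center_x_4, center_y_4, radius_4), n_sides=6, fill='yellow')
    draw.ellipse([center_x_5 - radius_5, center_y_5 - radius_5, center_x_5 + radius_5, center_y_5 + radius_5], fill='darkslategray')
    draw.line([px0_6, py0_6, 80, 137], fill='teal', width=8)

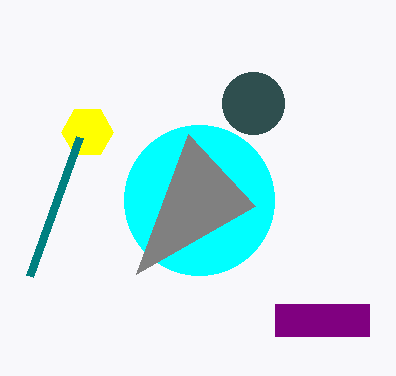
center_x_1 = 199, center_y_1 = 200, px2_2 = 255, py2_2 = 206, px0_3 = 275, py0_3 = 304, px1_3 = 369, py1_3 = 336, center_x_4 = 87, center_y_4 = 132, radius_4 = 26, center_x_5 = 253, center_y_5 = 103, radius_5 = 31, px0_6 = 30, py0_6 = 276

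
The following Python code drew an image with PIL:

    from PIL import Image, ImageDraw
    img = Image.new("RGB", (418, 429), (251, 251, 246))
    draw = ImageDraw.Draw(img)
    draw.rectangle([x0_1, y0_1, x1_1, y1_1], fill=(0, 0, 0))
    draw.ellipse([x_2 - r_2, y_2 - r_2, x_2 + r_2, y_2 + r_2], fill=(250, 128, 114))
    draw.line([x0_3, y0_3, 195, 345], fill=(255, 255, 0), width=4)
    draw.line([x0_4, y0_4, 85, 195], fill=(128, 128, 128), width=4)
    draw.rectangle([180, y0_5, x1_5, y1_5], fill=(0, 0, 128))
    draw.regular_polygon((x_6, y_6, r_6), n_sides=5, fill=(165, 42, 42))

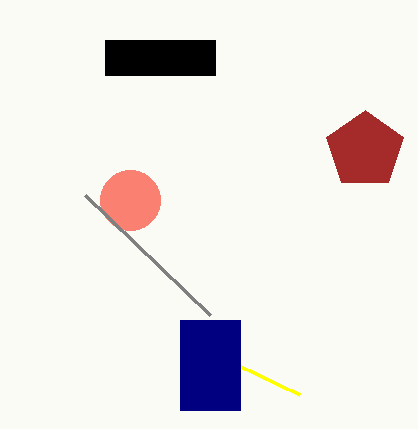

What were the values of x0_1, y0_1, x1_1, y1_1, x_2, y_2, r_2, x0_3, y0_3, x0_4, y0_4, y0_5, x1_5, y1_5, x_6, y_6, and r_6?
x0_1 = 105, y0_1 = 40, x1_1 = 215, y1_1 = 75, x_2 = 130, y_2 = 200, r_2 = 30, x0_3 = 300, y0_3 = 395, x0_4 = 210, y0_4 = 315, y0_5 = 320, x1_5 = 240, y1_5 = 410, x_6 = 365, y_6 = 150, r_6 = 40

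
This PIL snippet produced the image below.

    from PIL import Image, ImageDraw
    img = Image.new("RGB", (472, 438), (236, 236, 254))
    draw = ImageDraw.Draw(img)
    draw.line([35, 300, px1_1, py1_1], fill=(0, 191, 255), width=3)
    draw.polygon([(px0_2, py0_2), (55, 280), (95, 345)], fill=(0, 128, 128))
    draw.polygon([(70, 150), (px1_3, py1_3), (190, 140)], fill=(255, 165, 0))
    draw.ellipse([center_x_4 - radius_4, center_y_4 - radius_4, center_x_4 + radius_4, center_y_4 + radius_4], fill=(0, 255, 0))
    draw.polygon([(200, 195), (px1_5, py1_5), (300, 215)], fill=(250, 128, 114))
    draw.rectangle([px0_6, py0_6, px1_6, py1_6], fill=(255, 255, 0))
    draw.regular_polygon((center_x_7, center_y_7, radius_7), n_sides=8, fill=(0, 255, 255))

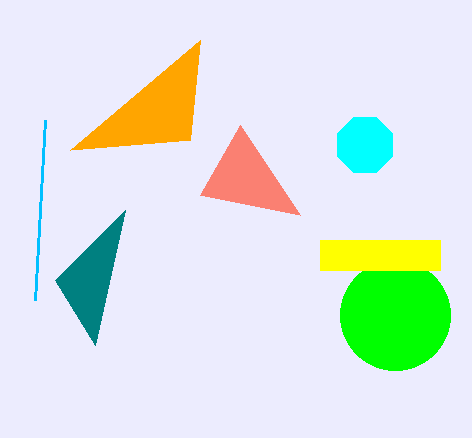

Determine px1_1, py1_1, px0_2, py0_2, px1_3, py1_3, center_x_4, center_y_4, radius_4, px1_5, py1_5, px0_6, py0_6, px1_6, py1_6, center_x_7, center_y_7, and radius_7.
px1_1 = 45, py1_1 = 120, px0_2 = 125, py0_2 = 210, px1_3 = 200, py1_3 = 40, center_x_4 = 395, center_y_4 = 315, radius_4 = 55, px1_5 = 240, py1_5 = 125, px0_6 = 320, py0_6 = 240, px1_6 = 440, py1_6 = 270, center_x_7 = 365, center_y_7 = 145, radius_7 = 30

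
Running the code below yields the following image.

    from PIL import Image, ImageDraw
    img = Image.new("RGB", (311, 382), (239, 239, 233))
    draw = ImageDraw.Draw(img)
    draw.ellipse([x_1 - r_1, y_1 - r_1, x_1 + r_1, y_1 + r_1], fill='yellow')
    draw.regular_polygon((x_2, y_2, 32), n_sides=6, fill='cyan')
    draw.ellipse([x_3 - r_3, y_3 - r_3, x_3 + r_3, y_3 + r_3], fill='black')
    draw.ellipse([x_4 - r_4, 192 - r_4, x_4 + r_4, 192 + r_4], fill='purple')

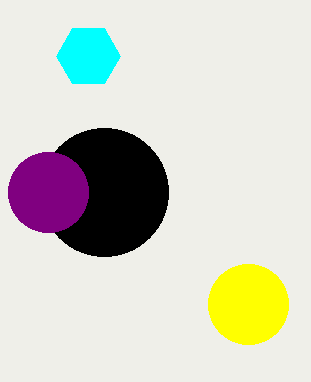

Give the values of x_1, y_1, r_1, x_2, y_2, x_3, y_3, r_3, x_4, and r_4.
x_1 = 248; y_1 = 304; r_1 = 40; x_2 = 88; y_2 = 56; x_3 = 104; y_3 = 192; r_3 = 64; x_4 = 48; r_4 = 40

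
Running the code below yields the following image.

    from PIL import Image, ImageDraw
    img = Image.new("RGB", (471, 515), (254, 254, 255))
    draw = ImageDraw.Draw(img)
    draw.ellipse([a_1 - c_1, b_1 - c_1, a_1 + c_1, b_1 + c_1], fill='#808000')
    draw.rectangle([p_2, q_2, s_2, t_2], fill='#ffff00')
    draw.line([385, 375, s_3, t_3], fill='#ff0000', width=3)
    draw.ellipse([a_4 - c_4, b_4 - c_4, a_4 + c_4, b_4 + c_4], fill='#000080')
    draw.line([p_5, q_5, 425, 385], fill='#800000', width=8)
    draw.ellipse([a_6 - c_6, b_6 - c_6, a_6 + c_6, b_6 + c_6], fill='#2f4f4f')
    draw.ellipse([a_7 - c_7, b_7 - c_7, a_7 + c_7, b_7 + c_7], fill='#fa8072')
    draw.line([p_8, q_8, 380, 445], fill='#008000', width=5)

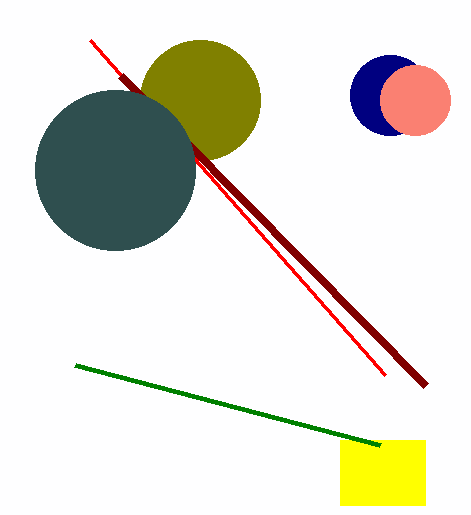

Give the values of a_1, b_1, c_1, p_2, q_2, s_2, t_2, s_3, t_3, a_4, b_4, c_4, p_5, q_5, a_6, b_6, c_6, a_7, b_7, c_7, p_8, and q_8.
a_1 = 200
b_1 = 100
c_1 = 60
p_2 = 340
q_2 = 440
s_2 = 425
t_2 = 505
s_3 = 90
t_3 = 40
a_4 = 390
b_4 = 95
c_4 = 40
p_5 = 120
q_5 = 75
a_6 = 115
b_6 = 170
c_6 = 80
a_7 = 415
b_7 = 100
c_7 = 35
p_8 = 75
q_8 = 365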